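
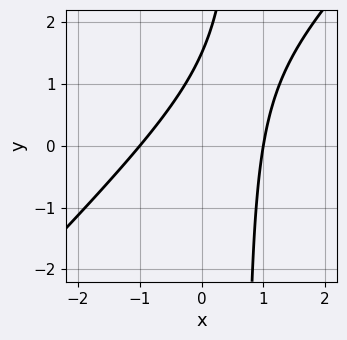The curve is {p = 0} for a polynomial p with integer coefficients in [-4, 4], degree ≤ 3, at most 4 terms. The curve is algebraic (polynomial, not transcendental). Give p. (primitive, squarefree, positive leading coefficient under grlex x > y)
Degree: no degree-1 curve has this shape, so deg p = 2.
From the axis intercepts and sections: the x-axis gridline crossings are at x ∈ {-1, 1}.
Solving for integer coefficients yields p as stated.

3*x^2 - 3*x*y + 2*y - 3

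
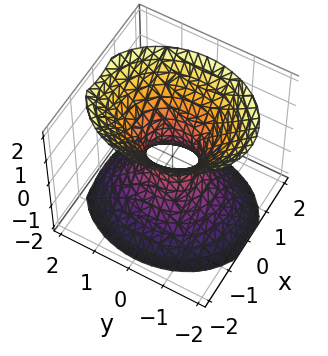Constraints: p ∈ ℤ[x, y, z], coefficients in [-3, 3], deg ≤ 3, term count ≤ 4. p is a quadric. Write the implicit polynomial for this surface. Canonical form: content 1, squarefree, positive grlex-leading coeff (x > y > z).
3*x^2 + 2*y^2 - 2*z^2 - 1

1. The degree is 2 — an hourglass — one-sheet hyperboloid; a quadric.
2. Symmetries: it's symmetric under y → −y, forcing even powers of y; mirror symmetry z ↦ −z ⇒ only even powers of z; the x ↦ −x reflection is a symmetry, so x appears only in even powers.
3. Observable constraints: it misses every integer gridline on the z-axis.
4. Putting this together gives p.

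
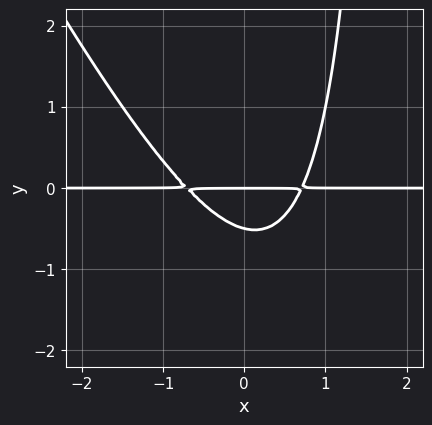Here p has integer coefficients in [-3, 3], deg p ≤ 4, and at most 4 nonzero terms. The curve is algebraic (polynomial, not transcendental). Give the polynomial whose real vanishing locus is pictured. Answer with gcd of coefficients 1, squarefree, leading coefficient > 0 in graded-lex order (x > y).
(a) deg p = 3. The shape is more complex than any degree-2 curve.
(b) Checking where it meets the axes: it meets the y-axis at y = 0 (among the integer gridlines); the visible x-axis segment lies entirely on the curve.
(c) Matching integer coefficients to the picture gives p.

2*x^2*y + x*y^2 - 2*y^2 - y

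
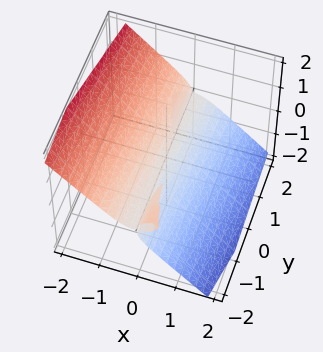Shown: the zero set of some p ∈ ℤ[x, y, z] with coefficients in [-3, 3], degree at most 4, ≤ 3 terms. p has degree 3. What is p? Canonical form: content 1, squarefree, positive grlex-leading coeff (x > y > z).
First, the picture has 2 separate pieces. They look like related sheets of one shape, so recover p as a whole.
Then, the degree is 3 — a generic line meets the surface in up to 3 points.
Then, from the axis intercepts and sections: the visible y-axis segment lies entirely on the surface; one x-axis crossing is at x = 0; one z-axis crossing is at z = 0.
Finally, matching integer coefficients to the picture gives p.

2*x^3 + x*y*z + 2*z^3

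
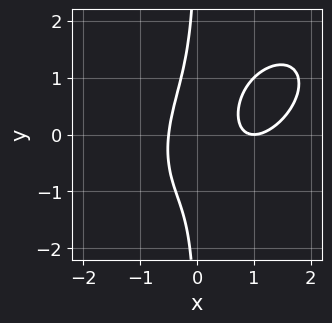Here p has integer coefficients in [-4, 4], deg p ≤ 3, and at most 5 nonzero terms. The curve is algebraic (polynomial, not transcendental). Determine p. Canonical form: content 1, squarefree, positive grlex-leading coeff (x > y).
(a) The degree is 3 — no degree-2 curve has this shape.
(b) From the axis intercepts and sections: the curve avoids every integer y-axis point in the box; it crosses the x-axis at the gridline x = 1.
(c) Solving for integer coefficients yields p as stated.

2*x^3 - 2*x^2*y + 2*x*y^2 - 3*x^2 + 1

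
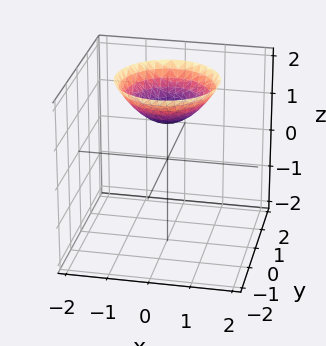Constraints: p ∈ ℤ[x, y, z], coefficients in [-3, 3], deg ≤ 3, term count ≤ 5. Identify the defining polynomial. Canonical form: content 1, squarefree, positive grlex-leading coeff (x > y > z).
First, deg p = 2. A generic line meets the surface in up to 2 points.
Next, symmetries: the z-axis is an axis of rotation, so x and y enter only as x² + y².
Then, observable constraints: the surface avoids every integer y-axis point in the box; one z-axis crossing is at z = 1.
Finally, the integer polynomial consistent with all of this is the stated p.

2*x^2 + 2*y^2 - 3*z + 3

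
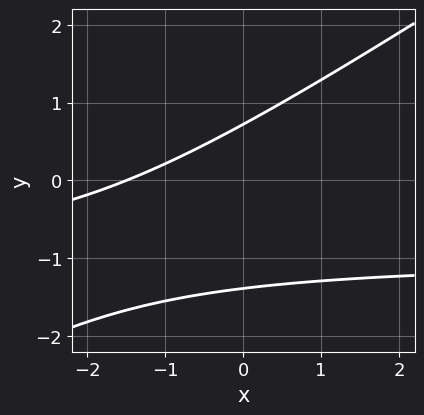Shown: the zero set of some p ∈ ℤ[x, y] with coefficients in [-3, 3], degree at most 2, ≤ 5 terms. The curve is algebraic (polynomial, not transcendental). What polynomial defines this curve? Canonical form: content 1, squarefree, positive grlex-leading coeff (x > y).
First, degree: the shape is more complex than any degree-1 curve, so deg p = 2.
Finally, matching integer coefficients to the picture gives p.

2*x*y - 3*y^2 + 2*x - 2*y + 3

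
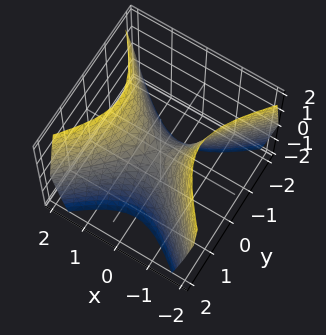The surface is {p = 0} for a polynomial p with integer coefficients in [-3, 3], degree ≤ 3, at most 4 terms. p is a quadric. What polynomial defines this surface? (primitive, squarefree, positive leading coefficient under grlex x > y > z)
deg p = 2. A saddle surface; a quadric.
Symmetries: mirror symmetry y ↦ −y ⇒ only even powers of y; the x ↦ −x reflection is a symmetry, so x appears only in even powers.
From the visible intercepts: one z-axis crossing is at z = 0; it crosses the y-axis at the gridline y = 0; one x-axis crossing is at x = 0.
These observations pin down the coefficients.

3*x^2 - 3*y^2 - 2*z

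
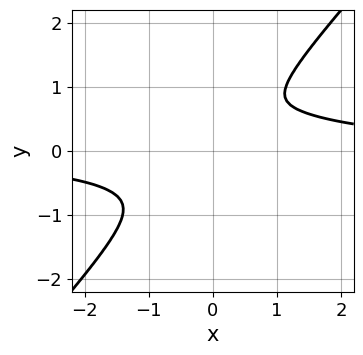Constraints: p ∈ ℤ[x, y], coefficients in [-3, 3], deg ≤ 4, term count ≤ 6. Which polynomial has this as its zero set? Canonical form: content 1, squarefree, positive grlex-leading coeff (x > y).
3*x^3*y + x^2*y^2 - 3*y^4 + x*y^2 - 3*x^2

First, the degree is 4 — the shape is more complex than any degree-3 curve.
Finally, the integer polynomial consistent with all of this is the stated p.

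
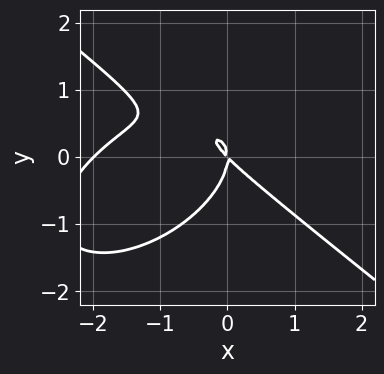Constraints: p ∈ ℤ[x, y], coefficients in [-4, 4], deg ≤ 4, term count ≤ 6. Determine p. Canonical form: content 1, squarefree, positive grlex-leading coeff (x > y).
x^3 + 2*y^3 + 2*x^2 + 2*x*y

(a) deg p = 3.
(b) Reading off the gridlines: one y-axis crossing is at y = 0; the x-axis gridline crossings are at x ∈ {-2, 0}.
(c) Assembling these constraints gives the stated polynomial.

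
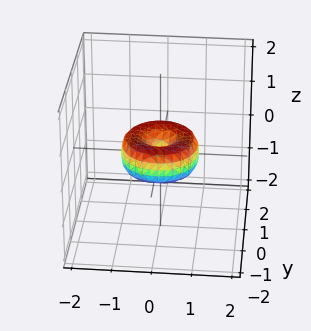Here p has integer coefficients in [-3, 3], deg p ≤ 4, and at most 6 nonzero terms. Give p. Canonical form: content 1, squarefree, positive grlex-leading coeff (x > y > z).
x^4 + 2*x^2*y^2 + y^4 - x^2 - y^2 + z^2

1. Degree: a generic line meets the surface in up to 4 points, so deg p = 4.
2. Symmetries: rotational symmetry about the z-axis ⇒ p depends on x, y only through x² + y².
3. From the visible intercepts: among the integer gridlines, it crosses the y-axis at y ∈ {-1, 0, 1}; a circular section at z = 0 has radius exactly 1; among the integer gridlines, it crosses the x-axis at x ∈ {-1, 0, 1}.
4. Together with the visible shape, these determine p as stated.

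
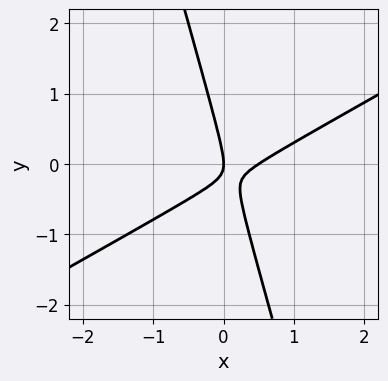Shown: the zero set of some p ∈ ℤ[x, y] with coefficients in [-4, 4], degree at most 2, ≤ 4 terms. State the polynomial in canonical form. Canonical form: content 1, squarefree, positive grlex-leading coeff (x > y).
2*x^2 - 3*x*y - y^2 - x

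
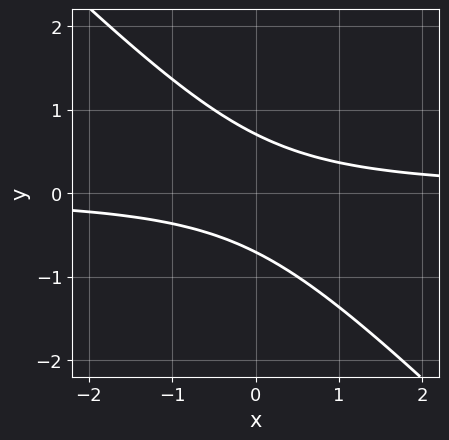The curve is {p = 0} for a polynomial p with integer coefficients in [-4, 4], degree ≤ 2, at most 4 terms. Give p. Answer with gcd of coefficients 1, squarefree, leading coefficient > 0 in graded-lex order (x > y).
First, the degree is 2 — the shape is more complex than any degree-1 curve.
Next, reading off the gridlines: it misses every integer gridline on the x-axis.
Finally, putting this together gives p.

2*x*y + 2*y^2 - 1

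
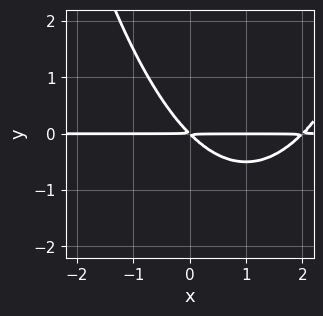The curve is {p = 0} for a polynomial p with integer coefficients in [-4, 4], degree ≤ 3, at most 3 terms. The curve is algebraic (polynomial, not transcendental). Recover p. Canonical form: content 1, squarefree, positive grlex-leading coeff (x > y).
x^2*y - 2*x*y - 2*y^2

(a) Degree: a generic line meets the curve in up to 3 points, so deg p = 3.
(b) Against the integer gridlines: the visible x-axis segment lies entirely on the curve.
(c) These observations pin down the coefficients.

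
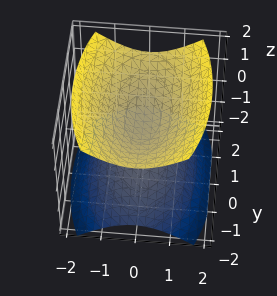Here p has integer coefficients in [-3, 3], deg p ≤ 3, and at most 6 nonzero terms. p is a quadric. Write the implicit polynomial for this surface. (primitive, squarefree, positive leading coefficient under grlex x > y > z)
3*x^2 + y^2 - 3*z^2 + 1

(a) I count 2 distinct pieces.
(b) deg p = 2.
(c) Symmetries: the z ↦ −z reflection is a symmetry, so z appears only in even powers; the y ↦ −y reflection is a symmetry, so y appears only in even powers; it's symmetric under x → −x, forcing even powers of x.
(d) Against the integer gridlines: no x-intercept at any integer in the box; the surface avoids every integer y-axis point in the box.
(e) Matching integer coefficients to the picture gives p.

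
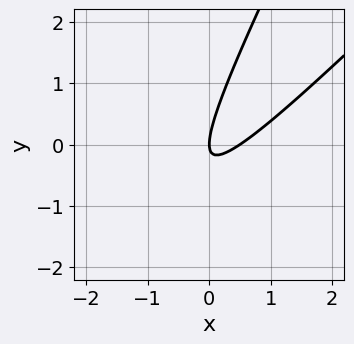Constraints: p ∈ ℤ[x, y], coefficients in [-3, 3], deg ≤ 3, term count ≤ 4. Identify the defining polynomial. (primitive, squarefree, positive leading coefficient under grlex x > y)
2*x^2 - 3*x*y + y^2 - x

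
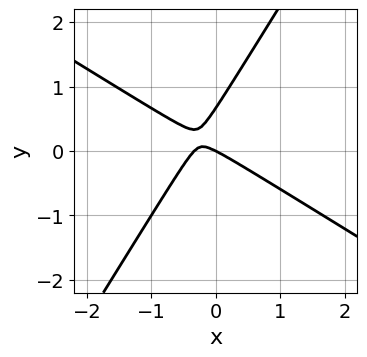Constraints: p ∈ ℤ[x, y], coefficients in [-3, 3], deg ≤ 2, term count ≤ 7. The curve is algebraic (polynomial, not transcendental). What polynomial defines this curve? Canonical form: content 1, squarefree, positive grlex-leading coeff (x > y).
1. deg p = 2. A generic line meets the curve in up to 2 points.
2. Observable constraints: one x-axis crossing is at x = 0; it meets the y-axis at y = 0 (among the integer gridlines).
3. These observations pin down the coefficients.

3*x^2 + 3*x*y - 3*y^2 + x + 2*y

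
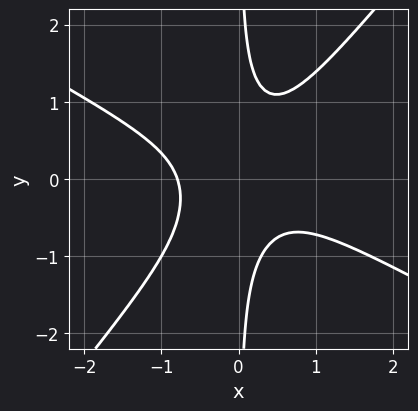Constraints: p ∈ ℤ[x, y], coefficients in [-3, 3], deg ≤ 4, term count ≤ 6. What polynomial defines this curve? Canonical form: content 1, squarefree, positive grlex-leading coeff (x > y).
2*x^3 + 2*x^2*y - 3*x*y^2 + 1

(a) Degree: the shape is more complex than any degree-2 curve, so deg p = 3.
(b) From the visible intercepts: it misses every integer gridline on the y-axis.
(c) Fitting integer coefficients to these (and the overall shape) gives p.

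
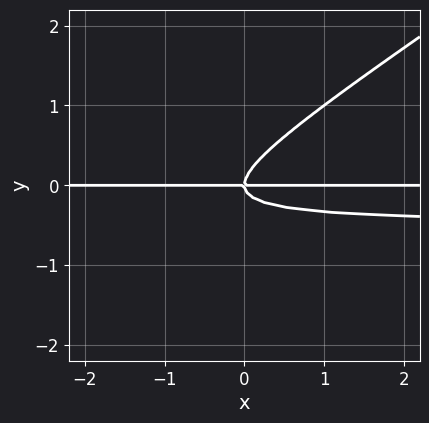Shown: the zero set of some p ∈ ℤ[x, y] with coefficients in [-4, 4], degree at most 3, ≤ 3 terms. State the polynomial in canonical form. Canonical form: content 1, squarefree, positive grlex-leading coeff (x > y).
(a) deg p = 3. No degree-2 curve has this shape.
(b) Reading off the gridlines: every point of the x-axis in the box is on the curve; it meets the y-axis at y = 0 (among the integer gridlines).
(c) Solving for integer coefficients yields p as stated.

2*x*y^2 - 3*y^3 + x*y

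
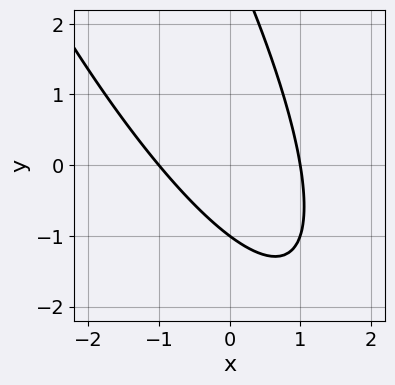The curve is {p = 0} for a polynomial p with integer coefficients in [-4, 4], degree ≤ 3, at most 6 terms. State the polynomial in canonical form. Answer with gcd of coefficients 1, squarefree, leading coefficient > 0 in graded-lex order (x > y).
1. Degree: a generic line meets the curve in up to 2 points, so deg p = 2.
2. Reading off the gridlines: it crosses the y-axis at the gridline y = -1; the x-axis gridline crossings are at x ∈ {-1, 1}.
3. The integer polynomial consistent with all of this is the stated p.

3*x^2 + 3*x*y + y^2 - 2*y - 3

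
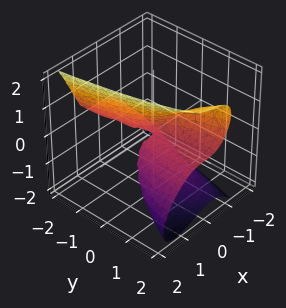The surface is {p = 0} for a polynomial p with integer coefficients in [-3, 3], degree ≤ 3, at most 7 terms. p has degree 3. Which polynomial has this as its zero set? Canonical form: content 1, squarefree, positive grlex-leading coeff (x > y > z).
3*x^3 + 2*x^2*z - 2*z^3 + 2*x*z + 3*y*z

1. The degree is 3 — a generic line meets the surface in up to 3 points.
2. Reading off the gridlines: one z-axis crossing is at z = 0; it crosses the x-axis at the gridline x = 0; every point of the y-axis in the box is on the surface.
3. Matching integer coefficients to the picture gives p.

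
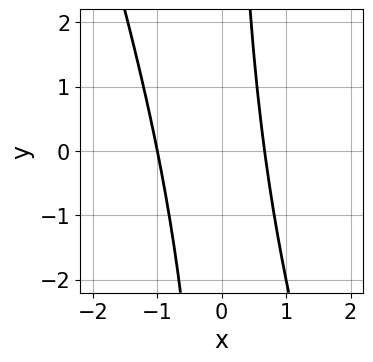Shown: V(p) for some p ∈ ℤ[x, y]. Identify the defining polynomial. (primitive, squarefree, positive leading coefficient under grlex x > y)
1. The degree is 2 — the shape is more complex than any degree-1 curve.
2. Reading off the gridlines: it misses every integer gridline on the y-axis; it crosses the x-axis at the gridline x = -1.
3. Assembling these constraints gives the stated polynomial.

3*x^2 + x*y + x - 2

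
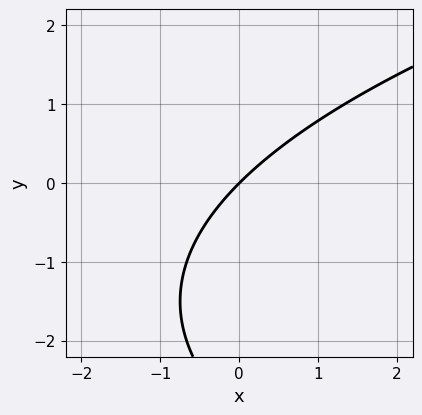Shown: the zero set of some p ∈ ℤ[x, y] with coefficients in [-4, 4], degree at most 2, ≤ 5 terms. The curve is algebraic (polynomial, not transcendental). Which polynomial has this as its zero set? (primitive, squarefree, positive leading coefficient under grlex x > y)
y^2 - 3*x + 3*y

First, deg p = 2.
Next, against the integer gridlines: one y-axis crossing is at y = 0; it crosses the x-axis at the gridline x = 0.
Finally, matching integer coefficients to the picture gives p.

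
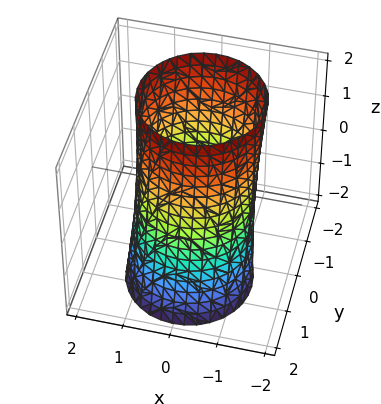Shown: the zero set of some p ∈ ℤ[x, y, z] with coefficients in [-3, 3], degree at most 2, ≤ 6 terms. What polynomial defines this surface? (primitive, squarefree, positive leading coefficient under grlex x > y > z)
deg p = 2. The shape is more complex than any degree-1 surface.
From the axis intercepts and sections: no z-intercept at any integer in the box.
These observations pin down the coefficients.

2*x^2 + 2*y^2 + y*z - 3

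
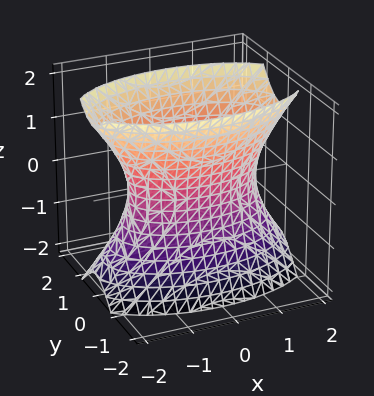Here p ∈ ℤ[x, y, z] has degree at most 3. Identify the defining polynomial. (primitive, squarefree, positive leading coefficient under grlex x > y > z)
1. deg p = 2.
2. Symmetries: the y ↦ −y reflection is a symmetry, so y appears only in even powers; the z ↦ −z reflection is a symmetry, so z appears only in even powers; the x ↦ −x reflection is a symmetry, so x appears only in even powers.
3. Against the integer gridlines: no z-intercept at any integer in the box.
4. The integer polynomial consistent with all of this is the stated p.

x^2 + 3*y^2 - z^2 - 2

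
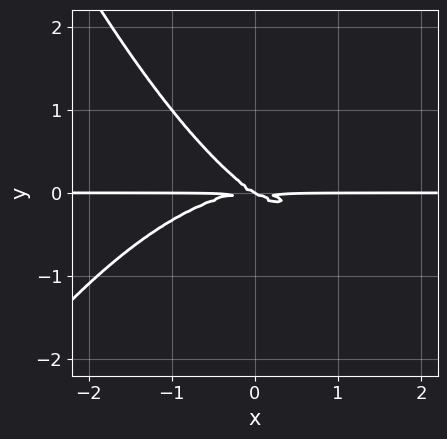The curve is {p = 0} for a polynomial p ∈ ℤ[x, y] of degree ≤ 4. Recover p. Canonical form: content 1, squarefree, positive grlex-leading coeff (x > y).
x^3*y + 2*x*y^2 + 3*y^3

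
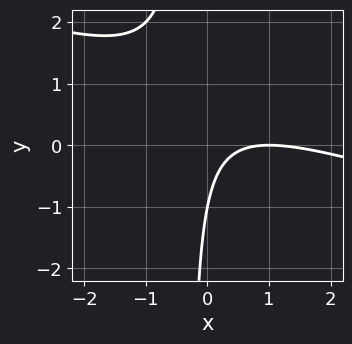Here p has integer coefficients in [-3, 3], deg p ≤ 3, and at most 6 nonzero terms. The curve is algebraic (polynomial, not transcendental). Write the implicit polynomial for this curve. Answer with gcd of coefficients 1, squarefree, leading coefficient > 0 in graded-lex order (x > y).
x^2 + 3*x*y - 2*x + y + 1

1. Degree: a generic line meets the curve in up to 2 points, so deg p = 2.
2. From the axis intercepts and sections: it meets the y-axis at y = -1 (among the integer gridlines); it crosses the x-axis at the gridline x = 1.
3. Putting this together gives p.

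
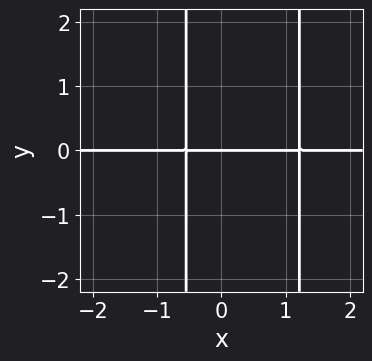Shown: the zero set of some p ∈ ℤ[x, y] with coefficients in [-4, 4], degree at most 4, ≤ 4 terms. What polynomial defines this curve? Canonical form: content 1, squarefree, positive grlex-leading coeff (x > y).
1. Degree: a generic line meets the curve in up to 3 points, so deg p = 3.
2. From the visible intercepts: the visible x-axis segment lies entirely on the curve; it crosses the y-axis at the gridline y = 0.
3. Matching integer coefficients to the picture gives p.

3*x^2*y - 2*x*y - 2*y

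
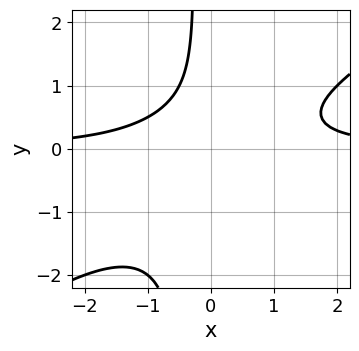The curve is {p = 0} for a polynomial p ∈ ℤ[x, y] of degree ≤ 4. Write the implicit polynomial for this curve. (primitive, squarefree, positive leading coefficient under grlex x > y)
The degree is 3 — a generic line meets the curve in up to 3 points.
Observable constraints: the curve avoids every integer y-axis point in the box; no x-intercept at any integer in the box.
Matching integer coefficients to the picture gives p.

2*x^2*y - 3*x*y^2 - y^2 + y - 2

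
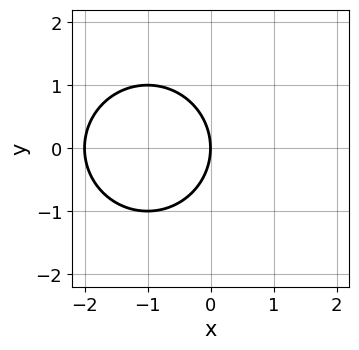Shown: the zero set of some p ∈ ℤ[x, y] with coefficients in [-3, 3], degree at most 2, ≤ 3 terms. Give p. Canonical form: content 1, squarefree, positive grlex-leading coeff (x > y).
(a) deg p = 2.
(b) Symmetries: the y ↦ −y reflection is a symmetry, so y appears only in even powers.
(c) From the axis intercepts and sections: among the integer gridlines, it crosses the x-axis at x ∈ {-2, 0}; it crosses the y-axis at the gridline y = 0.
(d) Assembling these constraints gives the stated polynomial.

x^2 + y^2 + 2*x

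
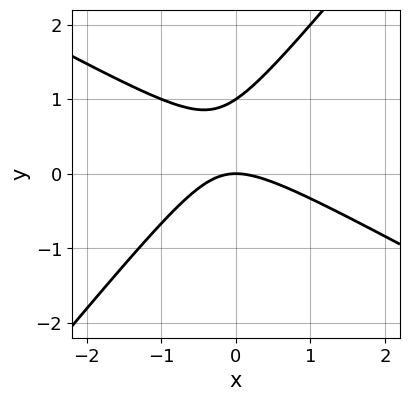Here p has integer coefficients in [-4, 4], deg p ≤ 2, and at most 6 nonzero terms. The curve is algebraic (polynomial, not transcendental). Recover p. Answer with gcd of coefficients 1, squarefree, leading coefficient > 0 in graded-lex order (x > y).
deg p = 2.
From the visible intercepts: one x-axis crossing is at x = 0; among the integer gridlines, it crosses the y-axis at y ∈ {0, 1}.
Assembling these constraints gives the stated polynomial.

2*x^2 + 2*x*y - 3*y^2 + 3*y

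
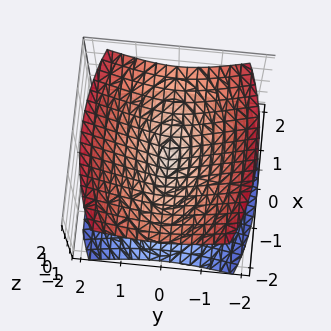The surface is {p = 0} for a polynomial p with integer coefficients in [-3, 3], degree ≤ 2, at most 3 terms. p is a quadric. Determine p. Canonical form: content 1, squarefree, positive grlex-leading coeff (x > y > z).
x^2 + 3*y^2 - 3*z^2

1. There are 2 components. They look like related sheets of one shape, so recover p as a whole.
2. deg p = 2. A double cone through the origin; a quadric.
3. Symmetries: the y ↦ −y reflection is a symmetry, so y appears only in even powers; it's symmetric under z → −z, forcing even powers of z; mirror symmetry x ↦ −x ⇒ only even powers of x.
4. Reading off the gridlines: it meets the y-axis at y = 0 (among the integer gridlines); it meets the z-axis at z = 0 (among the integer gridlines); one x-axis crossing is at x = 0.
5. Together with the visible shape, these determine p as stated.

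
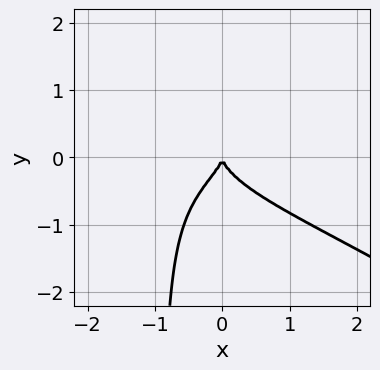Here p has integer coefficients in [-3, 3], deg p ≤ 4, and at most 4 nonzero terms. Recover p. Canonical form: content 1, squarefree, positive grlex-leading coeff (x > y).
(a) Degree: the shape is more complex than any degree-3 curve, so deg p = 4.
(b) From the axis intercepts and sections: it meets the y-axis at y = 0 (among the integer gridlines); it meets the x-axis at x = 0 (among the integer gridlines).
(c) The integer polynomial consistent with all of this is the stated p.

2*x^2*y^2 + 3*x*y^3 + 3*y^3 + 2*x^2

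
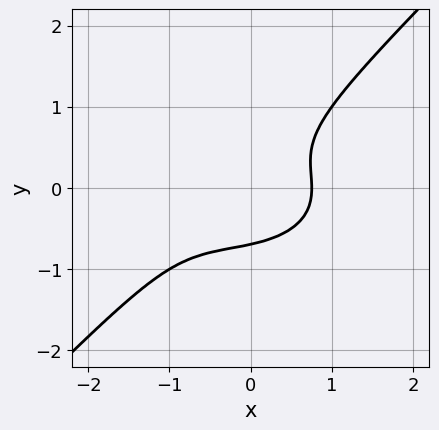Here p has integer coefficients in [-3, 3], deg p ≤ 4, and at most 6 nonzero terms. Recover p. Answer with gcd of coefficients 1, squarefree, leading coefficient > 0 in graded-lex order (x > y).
First, degree: the shape is more complex than any degree-2 curve, so deg p = 3.
Finally, solving for integer coefficients yields p as stated.

x^3 + 2*x*y^2 - 3*y^3 + x^2 - 1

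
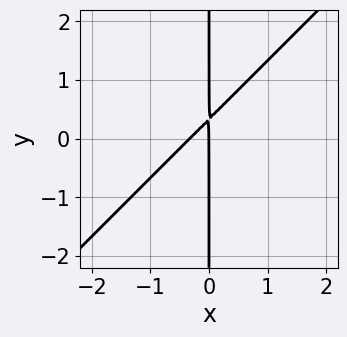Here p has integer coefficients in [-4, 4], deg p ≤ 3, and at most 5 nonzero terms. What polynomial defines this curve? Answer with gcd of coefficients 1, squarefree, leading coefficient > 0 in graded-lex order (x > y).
The degree is 2 — a generic line meets the curve in up to 2 points.
Checking where it meets the axes: it crosses the x-axis at the gridline x = 0; the visible y-axis segment lies entirely on the curve.
Fitting integer coefficients to these (and the overall shape) gives p.

3*x^2 - 3*x*y + x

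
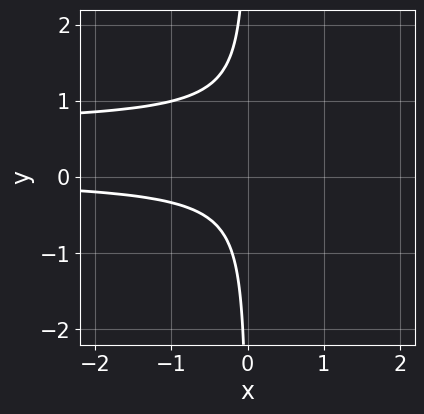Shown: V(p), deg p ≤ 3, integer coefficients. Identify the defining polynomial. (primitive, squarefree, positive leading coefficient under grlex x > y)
First, degree: the shape is more complex than any degree-2 curve, so deg p = 3.
Then, from the axis intercepts and sections: no x-intercept at any integer in the box; it misses every integer gridline on the y-axis.
Finally, these observations pin down the coefficients.

3*x*y^2 - 2*x*y + 1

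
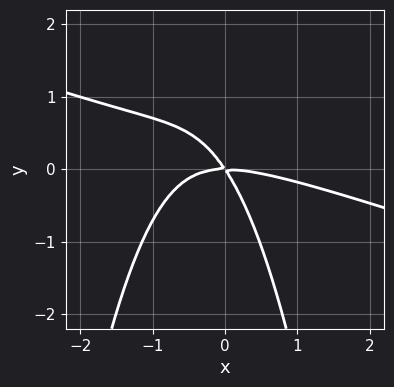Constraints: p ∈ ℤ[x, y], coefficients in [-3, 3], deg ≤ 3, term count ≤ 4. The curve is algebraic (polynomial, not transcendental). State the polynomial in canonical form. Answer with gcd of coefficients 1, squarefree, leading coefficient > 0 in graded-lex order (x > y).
x^3 + 3*x^2*y + 3*x*y + 2*y^2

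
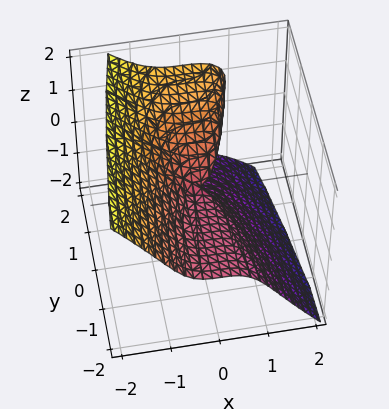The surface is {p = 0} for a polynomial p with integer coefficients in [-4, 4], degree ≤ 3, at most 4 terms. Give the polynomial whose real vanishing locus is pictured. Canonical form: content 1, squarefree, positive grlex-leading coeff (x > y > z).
3*x^3 + 2*z^3 - 2*y*z

(a) deg p = 3. The shape is more complex than any degree-2 surface.
(b) Reading off the gridlines: it meets the z-axis at z = 0 (among the integer gridlines); the visible y-axis segment lies entirely on the surface.
(c) These observations pin down the coefficients.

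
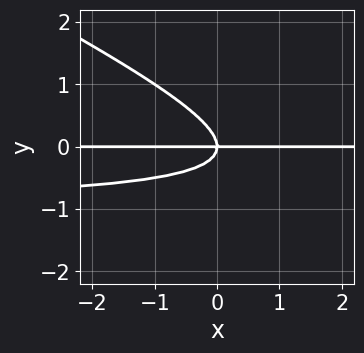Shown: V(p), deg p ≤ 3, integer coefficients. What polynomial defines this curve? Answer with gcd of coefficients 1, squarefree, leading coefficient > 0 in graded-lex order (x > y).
deg p = 3. No degree-2 curve has this shape.
From the visible intercepts: the visible x-axis segment lies entirely on the curve; it crosses the y-axis at the gridline y = 0.
Putting this together gives p.

x*y^2 + 2*y^3 + x*y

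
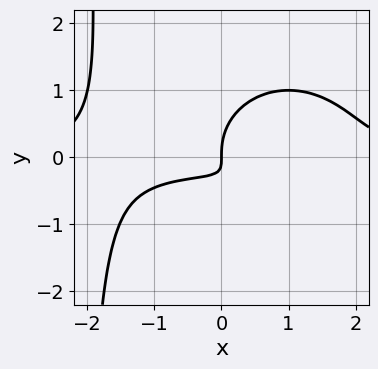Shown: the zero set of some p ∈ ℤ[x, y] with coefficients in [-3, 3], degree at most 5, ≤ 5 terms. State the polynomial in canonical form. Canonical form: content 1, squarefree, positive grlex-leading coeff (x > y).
x^3*y + x*y^3 + 2*y^3 - 3*x*y - x

1. Degree: a generic line meets the curve in up to 4 points, so deg p = 4.
2. From the axis intercepts and sections: it crosses the y-axis at the gridline y = 0; it crosses the x-axis at the gridline x = 0.
3. These observations pin down the coefficients.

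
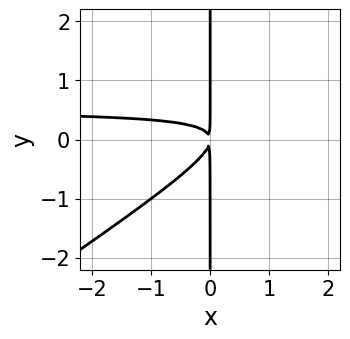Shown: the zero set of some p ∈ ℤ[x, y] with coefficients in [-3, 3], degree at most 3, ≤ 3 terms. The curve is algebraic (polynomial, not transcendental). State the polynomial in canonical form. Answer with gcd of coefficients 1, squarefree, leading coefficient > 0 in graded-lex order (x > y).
2*x^2*y - 3*x*y^2 - x^2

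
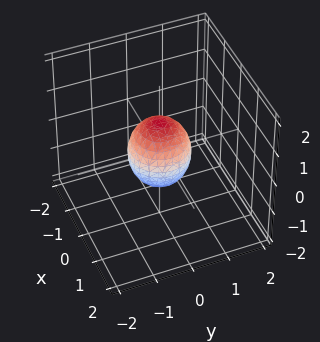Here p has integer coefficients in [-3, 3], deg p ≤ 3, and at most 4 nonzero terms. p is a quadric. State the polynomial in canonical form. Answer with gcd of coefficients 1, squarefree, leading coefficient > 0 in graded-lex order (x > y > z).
3*x^2 + 3*y^2 + 2*z^2 - 2

1. The degree is 2 — a closed, bounded, convex surface; a quadric.
2. Symmetries: the z ↦ −z reflection is a symmetry, so z appears only in even powers; the surface is invariant under rotation about z: p = q(x² + y², z).
3. From the visible intercepts: among the integer gridlines, it crosses the z-axis at z ∈ {-1, 1}; a circular section at z = 0 has radius between 0 and 1.
4. Assembling these constraints gives the stated polynomial.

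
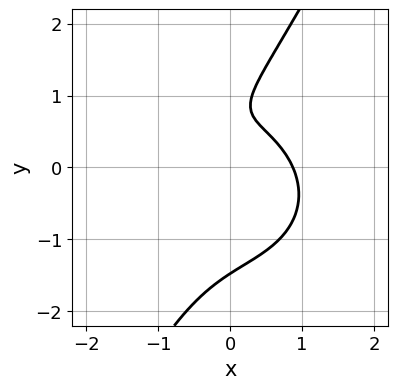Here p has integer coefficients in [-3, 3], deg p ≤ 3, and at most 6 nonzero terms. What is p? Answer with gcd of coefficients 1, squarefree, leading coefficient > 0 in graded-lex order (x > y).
3*x^3 + 3*x*y^2 - 2*y^3 + 3*y - 2

1. Degree: no degree-2 curve has this shape, so deg p = 3.
2. Putting this together gives p.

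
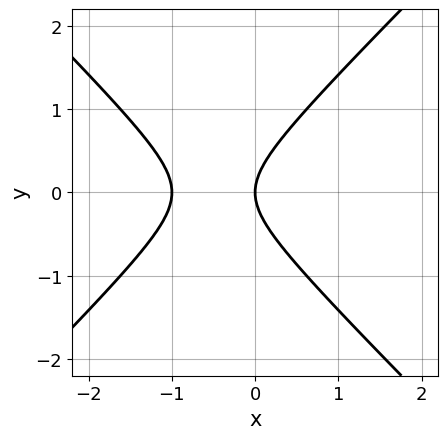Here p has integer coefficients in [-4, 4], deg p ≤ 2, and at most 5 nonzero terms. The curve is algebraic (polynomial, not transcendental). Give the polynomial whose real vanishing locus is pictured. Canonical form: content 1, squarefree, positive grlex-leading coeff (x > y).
x^2 - y^2 + x

First, deg p = 2.
Next, symmetries: the y ↦ −y reflection is a symmetry, so y appears only in even powers.
Then, against the integer gridlines: one y-axis crossing is at y = 0; among the integer gridlines, it crosses the x-axis at x ∈ {-1, 0}.
Finally, matching integer coefficients to the picture gives p.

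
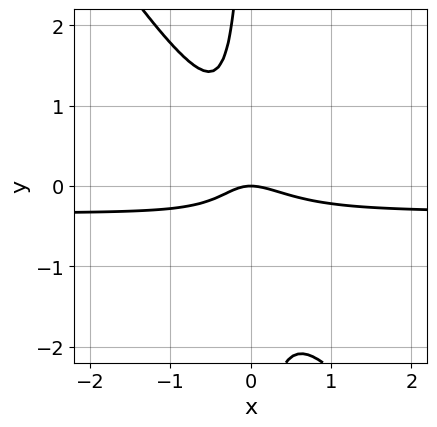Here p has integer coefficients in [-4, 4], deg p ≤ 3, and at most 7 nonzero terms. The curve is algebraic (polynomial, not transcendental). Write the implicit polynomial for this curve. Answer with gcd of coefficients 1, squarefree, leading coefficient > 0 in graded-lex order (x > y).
3*x^2*y + 2*x*y^2 + x^2 + x*y + y

Degree: no degree-2 curve has this shape, so deg p = 3.
Against the integer gridlines: one y-axis crossing is at y = 0; it meets the x-axis at x = 0 (among the integer gridlines).
Matching integer coefficients to the picture gives p.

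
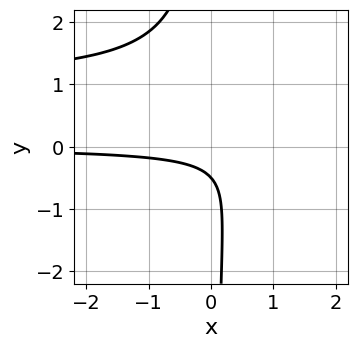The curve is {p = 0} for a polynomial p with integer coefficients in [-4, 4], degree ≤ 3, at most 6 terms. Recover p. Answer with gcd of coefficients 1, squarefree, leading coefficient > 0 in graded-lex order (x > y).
3*x*y^2 - 3*x*y + 2*y + 1

(a) The degree is 3 — a generic line meets the curve in up to 3 points.
(b) Reading off the gridlines: no x-intercept at any integer in the box.
(c) Solving for integer coefficients yields p as stated.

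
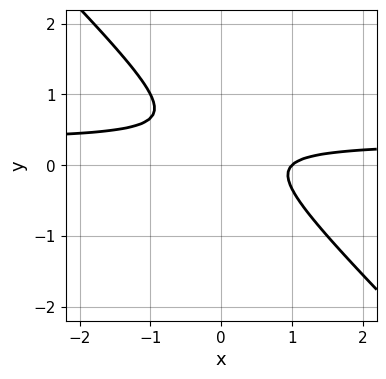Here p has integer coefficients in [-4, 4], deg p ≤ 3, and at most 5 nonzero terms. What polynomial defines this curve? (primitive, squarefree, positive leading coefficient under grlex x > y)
(a) Degree: no degree-1 curve has this shape, so deg p = 2.
(b) Checking where it meets the axes: it misses every integer gridline on the y-axis; it meets the x-axis at x = 1 (among the integer gridlines).
(c) The integer polynomial consistent with all of this is the stated p.

3*x*y + 3*y^2 - x - 2*y + 1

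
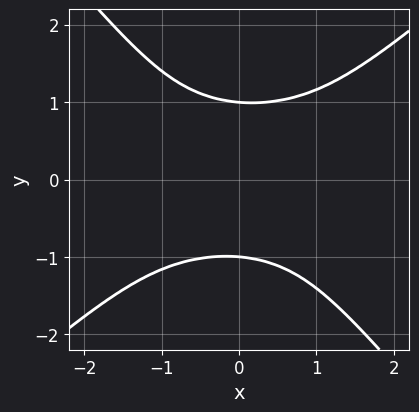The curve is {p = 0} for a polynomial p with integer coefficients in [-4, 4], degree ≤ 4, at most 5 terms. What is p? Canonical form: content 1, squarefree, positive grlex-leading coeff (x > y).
3*x^2*y^2 - x*y^3 - 3*y^4 + 3

1. Degree: a generic line meets the curve in up to 4 points, so deg p = 4.
2. From the axis intercepts and sections: it misses every integer gridline on the x-axis; the y-axis gridline crossings are at y ∈ {-1, 1}.
3. These observations pin down the coefficients.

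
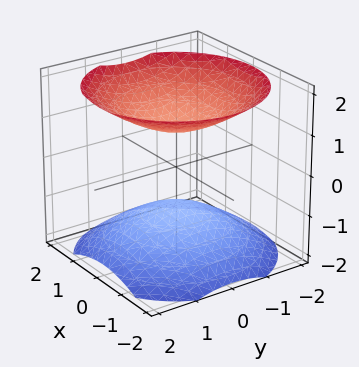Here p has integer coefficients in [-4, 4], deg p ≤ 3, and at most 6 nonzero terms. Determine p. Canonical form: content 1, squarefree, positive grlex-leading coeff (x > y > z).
(a) There are 2 components. Treating them together as one polynomial.
(b) deg p = 2. Two separate bowl-shaped sheets opening away from each other; a quadric.
(c) Symmetries: mirror symmetry z ↦ −z ⇒ only even powers of z; rotational symmetry about the z-axis ⇒ p depends on x, y only through x² + y².
(d) Reading off the gridlines: among the integer gridlines, it crosses the z-axis at z ∈ {-1, 1}; the surface avoids every integer y-axis point in the box; no x-intercept at any integer in the box.
(e) Solving for integer coefficients yields p as stated.

2*x^2 + 2*y^2 - 3*z^2 + 3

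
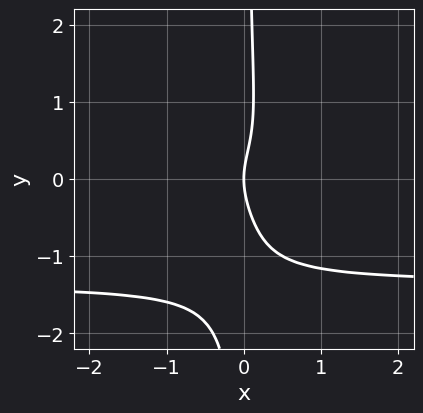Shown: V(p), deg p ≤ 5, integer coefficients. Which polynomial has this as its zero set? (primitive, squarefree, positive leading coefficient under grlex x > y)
3*x*y^3 + 3*x*y^2 - y^2 + 2*x

First, deg p = 4. No degree-3 curve has this shape.
Next, from the axis intercepts and sections: it crosses the x-axis at the gridline x = 0; it meets the y-axis at y = 0 (among the integer gridlines).
Finally, matching integer coefficients to the picture gives p.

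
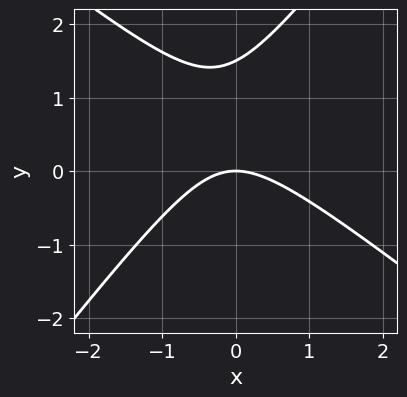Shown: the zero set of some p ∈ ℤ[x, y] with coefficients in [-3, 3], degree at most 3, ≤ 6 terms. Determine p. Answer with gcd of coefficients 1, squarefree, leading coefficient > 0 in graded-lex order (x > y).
2*x^2 + x*y - 2*y^2 + 3*y

First, deg p = 2. The shape is more complex than any degree-1 curve.
Next, from the axis intercepts and sections: it crosses the x-axis at the gridline x = 0; it crosses the y-axis at the gridline y = 0.
Finally, matching integer coefficients to the picture gives p.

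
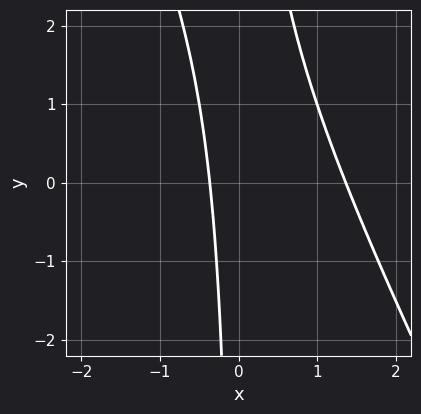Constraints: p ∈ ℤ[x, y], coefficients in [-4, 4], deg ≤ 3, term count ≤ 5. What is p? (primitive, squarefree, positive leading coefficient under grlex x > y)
(a) deg p = 2. No degree-1 curve has this shape.
(b) From the axis intercepts and sections: no y-intercept at any integer in the box.
(c) Together with the visible shape, these determine p as stated.

2*x^2 + x*y - 2*x - 1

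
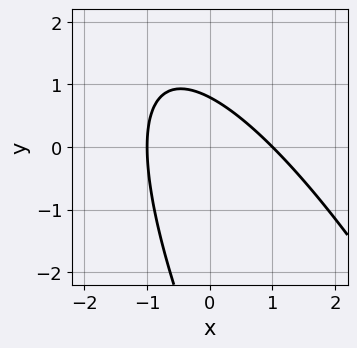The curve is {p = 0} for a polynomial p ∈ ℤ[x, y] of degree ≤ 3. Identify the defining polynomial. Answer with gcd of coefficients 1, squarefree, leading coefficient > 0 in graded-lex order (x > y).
3*x^2 + 3*x*y + y^2 + 3*y - 3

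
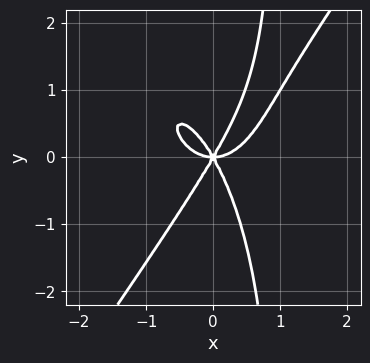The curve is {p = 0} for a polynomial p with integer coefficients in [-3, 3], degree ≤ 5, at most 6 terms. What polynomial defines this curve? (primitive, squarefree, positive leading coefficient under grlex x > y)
3*x^4 - x*y^3 - 3*x^2*y + y^3

First, degree: the shape is more complex than any degree-3 curve, so deg p = 4.
Next, against the integer gridlines: it crosses the x-axis at the gridline x = 0; one y-axis crossing is at y = 0.
Finally, the integer polynomial consistent with all of this is the stated p.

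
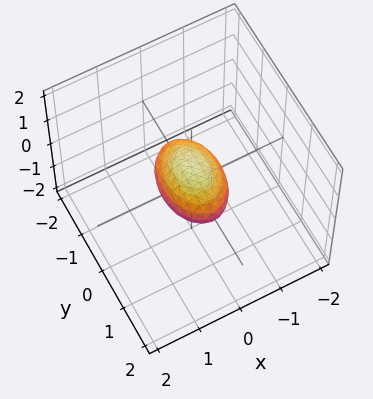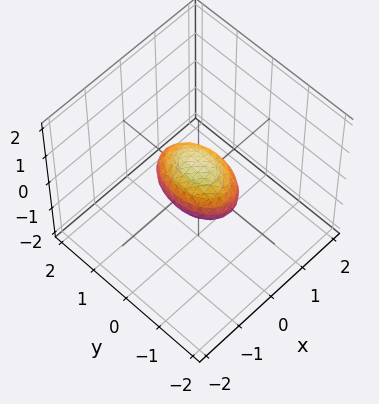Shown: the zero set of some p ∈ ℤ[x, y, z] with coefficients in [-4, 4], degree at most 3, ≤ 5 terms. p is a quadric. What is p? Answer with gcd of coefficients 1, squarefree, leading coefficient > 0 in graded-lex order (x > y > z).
(a) Degree: bounded and convex; a quadric, so deg p = 2.
(b) Symmetries: it's symmetric under x → −x, forcing even powers of x; mirror symmetry y ↦ −y ⇒ only even powers of y; the z ↦ −z reflection is a symmetry, so z appears only in even powers.
(c) Against the integer gridlines: among the integer gridlines, it crosses the y-axis at y ∈ {-1, 1}.
(d) Solving for integer coefficients yields p as stated.

2*x^2 + y^2 + 2*z^2 - 1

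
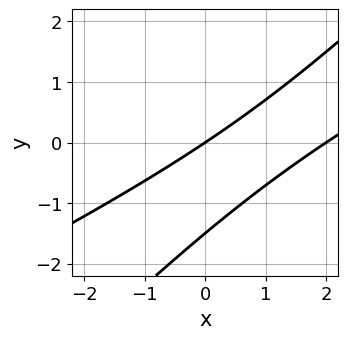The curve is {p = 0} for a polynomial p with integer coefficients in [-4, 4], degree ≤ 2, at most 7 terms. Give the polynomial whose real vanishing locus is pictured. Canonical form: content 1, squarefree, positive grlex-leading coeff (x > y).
x^2 - 3*x*y + 2*y^2 - 2*x + 3*y

First, deg p = 2. A generic line meets the curve in up to 2 points.
Next, against the integer gridlines: one y-axis crossing is at y = 0; among the integer gridlines, it crosses the x-axis at x ∈ {0, 2}.
Finally, together with the visible shape, these determine p as stated.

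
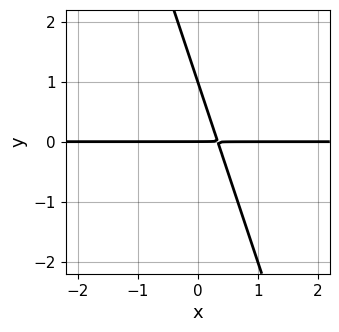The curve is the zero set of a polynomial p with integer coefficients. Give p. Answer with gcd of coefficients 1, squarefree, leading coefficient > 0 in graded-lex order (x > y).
3*x*y + y^2 - y

The degree is 2 — a generic line meets the curve in up to 2 points.
Reading off the gridlines: among the integer gridlines, it crosses the y-axis at y ∈ {0, 1}; every point of the x-axis in the box is on the curve.
These observations pin down the coefficients.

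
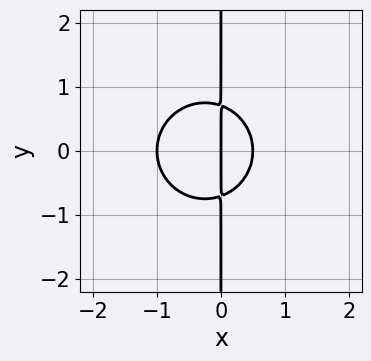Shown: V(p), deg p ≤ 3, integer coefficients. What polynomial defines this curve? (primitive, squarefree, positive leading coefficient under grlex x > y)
2*x^3 + 2*x*y^2 + x^2 - x

(a) The degree is 3 — no degree-2 curve has this shape.
(b) Symmetries: it's symmetric under y → −y, forcing even powers of y.
(c) Observable constraints: the visible y-axis segment lies entirely on the curve; among the integer gridlines, it crosses the x-axis at x ∈ {-1, 0}.
(d) Together with the visible shape, these determine p as stated.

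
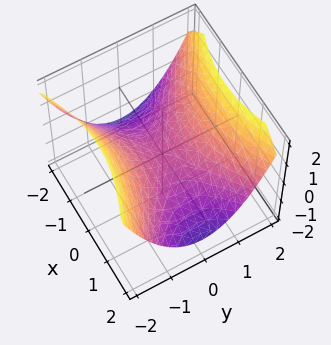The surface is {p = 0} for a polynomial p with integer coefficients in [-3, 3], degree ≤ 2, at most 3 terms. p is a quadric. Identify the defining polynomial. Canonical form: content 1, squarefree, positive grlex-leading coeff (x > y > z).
Degree: a hyperbolic paraboloid; a quadric, so deg p = 2.
Symmetries: it's symmetric under y → −y, forcing even powers of y; mirror symmetry x ↦ −x ⇒ only even powers of x.
Observable constraints: one x-axis crossing is at x = 0; one z-axis crossing is at z = 0; it crosses the y-axis at the gridline y = 0.
The integer polynomial consistent with all of this is the stated p.

x^2 - 2*y^2 + 3*z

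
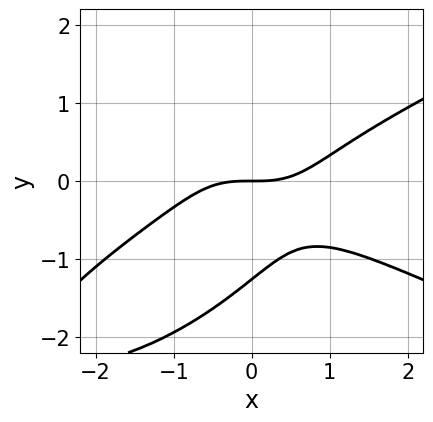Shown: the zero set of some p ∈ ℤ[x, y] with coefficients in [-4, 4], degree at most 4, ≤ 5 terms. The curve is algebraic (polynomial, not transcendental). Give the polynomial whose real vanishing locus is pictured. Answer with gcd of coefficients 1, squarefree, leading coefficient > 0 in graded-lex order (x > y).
y^4 - x^3 + 3*x*y^2 + 2*y

Degree: a generic line meets the curve in up to 4 points, so deg p = 4.
Checking where it meets the axes: it meets the y-axis at y = 0 (among the integer gridlines); it meets the x-axis at x = 0 (among the integer gridlines).
The integer polynomial consistent with all of this is the stated p.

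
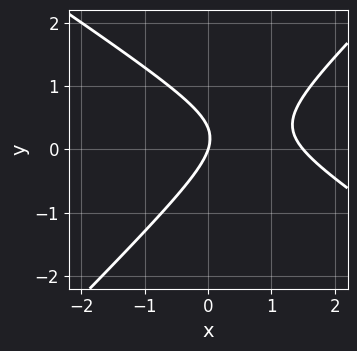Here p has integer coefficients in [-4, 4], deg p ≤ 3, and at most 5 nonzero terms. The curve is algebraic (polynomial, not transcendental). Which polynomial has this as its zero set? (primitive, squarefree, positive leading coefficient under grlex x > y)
2*x^2 + x*y - 3*y^2 - 3*x + y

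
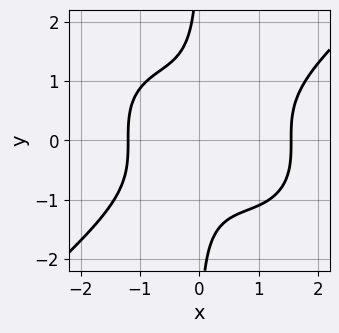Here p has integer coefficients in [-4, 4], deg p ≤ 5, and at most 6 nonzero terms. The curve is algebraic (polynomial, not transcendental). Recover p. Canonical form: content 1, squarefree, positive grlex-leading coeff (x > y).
2*x^4 - 3*x*y^3 - x^3 - 2*x^2 - 3

The degree is 4 — a generic line meets the curve in up to 4 points.
From the axis intercepts and sections: it misses every integer gridline on the y-axis.
These observations pin down the coefficients.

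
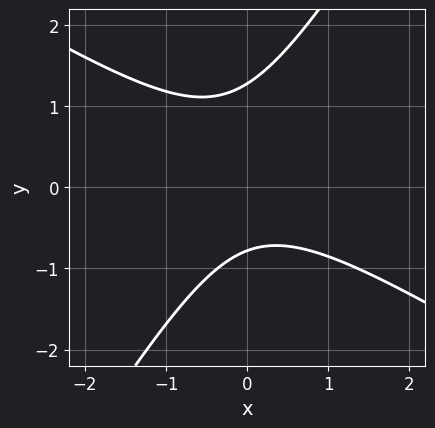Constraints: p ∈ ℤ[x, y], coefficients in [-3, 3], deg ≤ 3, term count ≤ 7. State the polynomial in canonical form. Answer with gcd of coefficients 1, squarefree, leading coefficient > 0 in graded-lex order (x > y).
2*x^2 + 2*x*y - 2*y^2 + y + 2

First, degree: a generic line meets the curve in up to 2 points, so deg p = 2.
Then, checking where it meets the axes: the curve avoids every integer x-axis point in the box.
Finally, putting this together gives p.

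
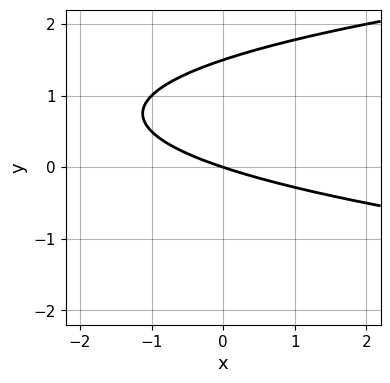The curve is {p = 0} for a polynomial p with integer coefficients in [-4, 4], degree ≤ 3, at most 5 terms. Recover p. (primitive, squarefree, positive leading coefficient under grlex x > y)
2*y^2 - x - 3*y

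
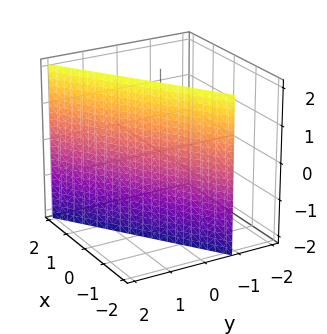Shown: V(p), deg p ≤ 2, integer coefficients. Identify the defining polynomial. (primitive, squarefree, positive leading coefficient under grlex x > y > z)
2*x - 3*y + 2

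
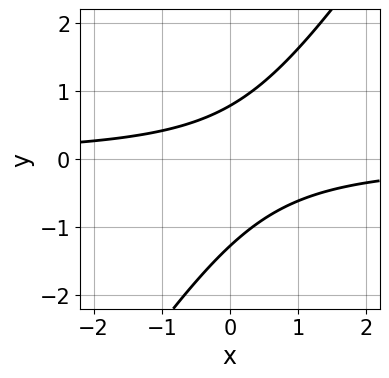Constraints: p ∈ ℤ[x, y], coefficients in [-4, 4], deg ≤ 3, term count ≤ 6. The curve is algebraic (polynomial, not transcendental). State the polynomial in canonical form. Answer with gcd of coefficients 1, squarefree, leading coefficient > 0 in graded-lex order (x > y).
1. The degree is 2 — no degree-1 curve has this shape.
2. From the visible intercepts: no x-intercept at any integer in the box.
3. The integer polynomial consistent with all of this is the stated p.

3*x*y - 2*y^2 - y + 2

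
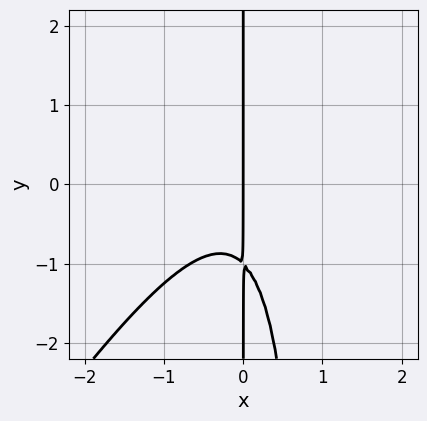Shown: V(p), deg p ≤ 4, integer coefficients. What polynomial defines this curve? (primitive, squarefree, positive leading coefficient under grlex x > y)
Degree: no degree-2 curve has this shape, so deg p = 3.
From the axis intercepts and sections: it crosses the x-axis at the gridline x = 0; the visible y-axis segment lies entirely on the curve.
The integer polynomial consistent with all of this is the stated p.

3*x^3 - 2*x^2*y + 2*x*y + 2*x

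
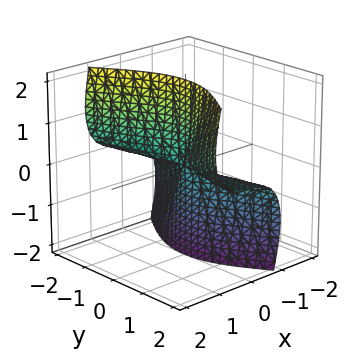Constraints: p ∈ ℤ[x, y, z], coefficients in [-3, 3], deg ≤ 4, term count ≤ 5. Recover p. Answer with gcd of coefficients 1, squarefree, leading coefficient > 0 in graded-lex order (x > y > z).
2*x^3 + 2*x*z^2 - y^2*z

1. deg p = 3. The shape is more complex than any degree-2 surface.
2. Checking where it meets the axes: the visible y-axis segment lies entirely on the surface; it meets the x-axis at x = 0 (among the integer gridlines); the visible z-axis segment lies entirely on the surface.
3. Solving for integer coefficients yields p as stated.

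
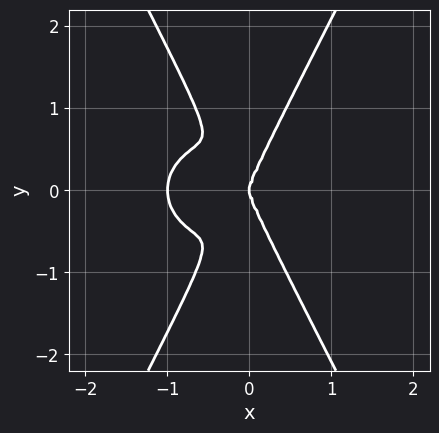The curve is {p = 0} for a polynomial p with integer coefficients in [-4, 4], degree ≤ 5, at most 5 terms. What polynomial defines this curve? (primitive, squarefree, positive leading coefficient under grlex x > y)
(a) deg p = 4. No degree-3 curve has this shape.
(b) Symmetries: it's symmetric under y → −y, forcing even powers of y.
(c) From the visible intercepts: among the integer gridlines, it crosses the x-axis at x ∈ {-1, 0}; it crosses the y-axis at the gridline y = 0.
(d) Matching integer coefficients to the picture gives p.

3*x^4 + 3*x^2*y^2 - y^4 + 3*x^3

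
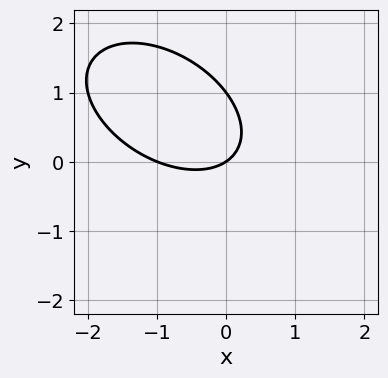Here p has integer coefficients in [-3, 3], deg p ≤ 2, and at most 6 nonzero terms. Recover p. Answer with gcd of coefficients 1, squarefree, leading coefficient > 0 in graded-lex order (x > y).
2*x^2 + 2*x*y + 3*y^2 + 2*x - 3*y

1. The degree is 2 — a generic line meets the curve in up to 2 points.
2. From the visible intercepts: the x-axis gridline crossings are at x ∈ {-1, 0}; among the integer gridlines, it crosses the y-axis at y ∈ {0, 1}.
3. Fitting integer coefficients to these (and the overall shape) gives p.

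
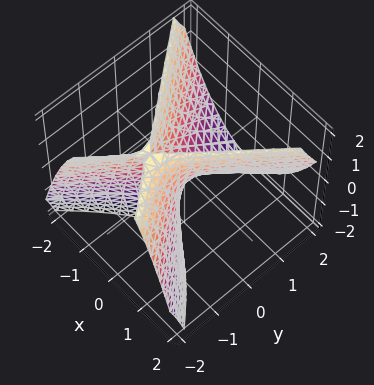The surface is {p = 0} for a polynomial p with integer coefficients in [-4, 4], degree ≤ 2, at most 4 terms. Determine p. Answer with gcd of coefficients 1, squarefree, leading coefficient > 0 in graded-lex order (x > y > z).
3*x^2 - 2*y^2 - 2*y*z - z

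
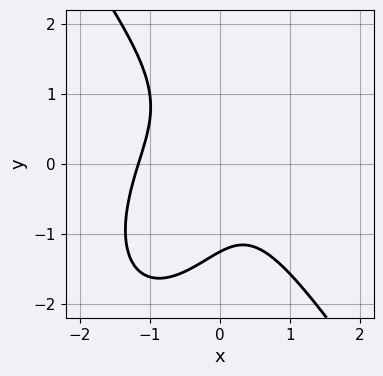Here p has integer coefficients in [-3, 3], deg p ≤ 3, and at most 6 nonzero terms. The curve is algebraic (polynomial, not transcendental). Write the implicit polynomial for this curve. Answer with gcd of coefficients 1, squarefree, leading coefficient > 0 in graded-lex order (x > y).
First, degree: no degree-2 curve has this shape, so deg p = 3.
Finally, putting this together gives p.

3*x^3 + y^3 + 2*x^2 + 2*x*y + 2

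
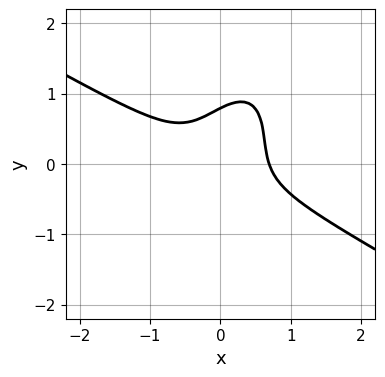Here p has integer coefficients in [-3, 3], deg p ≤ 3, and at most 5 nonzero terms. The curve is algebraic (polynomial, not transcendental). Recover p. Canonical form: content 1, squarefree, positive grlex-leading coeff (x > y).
3*x^3 + 3*x^2*y - 3*x*y^2 + 2*y^3 - 1

First, degree: a generic line meets the curve in up to 3 points, so deg p = 3.
Finally, matching integer coefficients to the picture gives p.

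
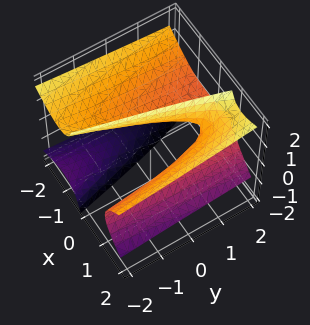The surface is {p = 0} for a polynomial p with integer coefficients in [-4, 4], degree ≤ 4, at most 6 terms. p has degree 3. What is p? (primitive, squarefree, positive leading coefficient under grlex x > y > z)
(a) I count 2 distinct pieces.
(b) Degree: no degree-2 surface has this shape, so deg p = 3.
(c) From the visible intercepts: it crosses the z-axis at the gridline z = 1; no y-intercept at any integer in the box.
(d) Matching integer coefficients to the picture gives p.

x^3 - 2*x*z^2 + y*z + 2*z - 2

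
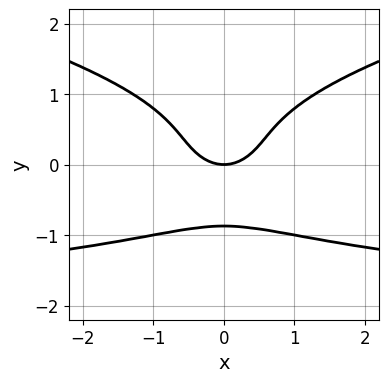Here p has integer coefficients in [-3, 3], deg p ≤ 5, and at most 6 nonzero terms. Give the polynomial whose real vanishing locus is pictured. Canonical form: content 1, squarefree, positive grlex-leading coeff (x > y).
The degree is 4 — the shape is more complex than any degree-3 curve.
Symmetries: mirror symmetry x ↦ −x ⇒ only even powers of x.
Observable constraints: it meets the x-axis at x = 0 (among the integer gridlines); it crosses the y-axis at the gridline y = 0.
Fitting integer coefficients to these (and the overall shape) gives p.

3*y^4 - x^2*y - 2*x^2 + 2*y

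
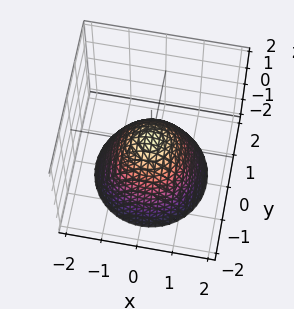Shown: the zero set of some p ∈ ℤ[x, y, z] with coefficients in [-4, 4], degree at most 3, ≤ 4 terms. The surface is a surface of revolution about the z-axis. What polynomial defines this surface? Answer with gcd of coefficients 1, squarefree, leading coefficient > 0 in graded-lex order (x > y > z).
3*x^2 + 3*y^2 + 3*z - 1

1. The degree is 2 — no degree-1 surface has this shape.
2. Symmetries: rotational symmetry about the z-axis ⇒ p depends on x, y only through x² + y².
3. Checking where it meets the axes: a circular section at z = -2 has radius between 1 and 2.
4. These observations pin down the coefficients.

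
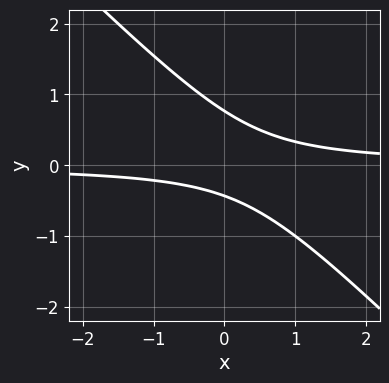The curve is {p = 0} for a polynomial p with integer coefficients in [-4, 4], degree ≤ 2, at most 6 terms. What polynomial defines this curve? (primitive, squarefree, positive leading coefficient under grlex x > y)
1. Degree: the shape is more complex than any degree-1 curve, so deg p = 2.
2. Reading off the gridlines: the curve avoids every integer x-axis point in the box.
3. Solving for integer coefficients yields p as stated.

3*x*y + 3*y^2 - y - 1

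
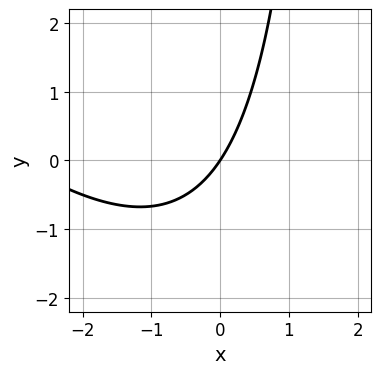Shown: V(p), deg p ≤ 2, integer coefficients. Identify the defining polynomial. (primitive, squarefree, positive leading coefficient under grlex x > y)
1. Degree: a generic line meets the curve in up to 2 points, so deg p = 2.
2. Observable constraints: it meets the y-axis at y = 0 (among the integer gridlines); it crosses the x-axis at the gridline x = 0.
3. Solving for integer coefficients yields p as stated.

x^2 + x*y + 3*x - 2*y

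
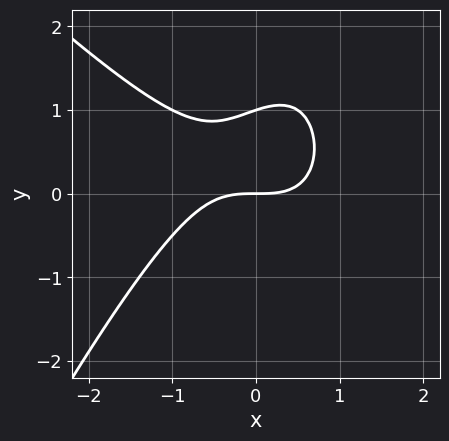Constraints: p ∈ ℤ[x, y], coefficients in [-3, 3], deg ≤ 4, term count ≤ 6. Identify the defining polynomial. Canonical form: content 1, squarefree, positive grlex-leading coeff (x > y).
First, degree: no degree-2 curve has this shape, so deg p = 3.
Then, observable constraints: it meets the x-axis at x = 0 (among the integer gridlines); among the integer gridlines, it crosses the y-axis at y ∈ {0, 1}.
Finally, solving for integer coefficients yields p as stated.

2*x^3 + x^2*y - x*y^2 + 3*y^2 - 3*y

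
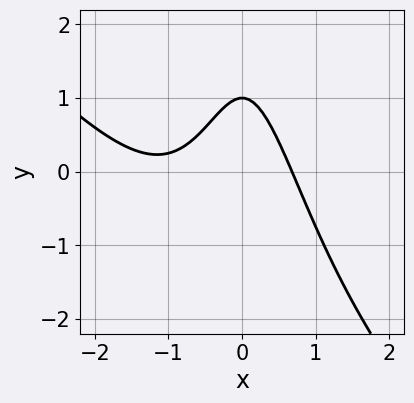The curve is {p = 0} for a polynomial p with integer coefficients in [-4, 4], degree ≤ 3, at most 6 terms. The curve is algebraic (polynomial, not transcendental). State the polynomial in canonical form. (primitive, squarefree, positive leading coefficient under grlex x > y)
2*x^3 + 2*x^2*y + 3*x^2 + 2*y - 2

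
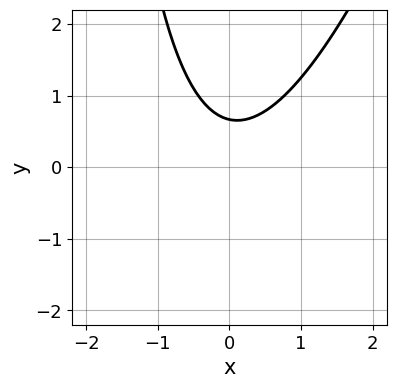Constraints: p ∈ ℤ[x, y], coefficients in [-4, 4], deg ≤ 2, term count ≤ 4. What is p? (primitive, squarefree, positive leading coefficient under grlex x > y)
3*x^2 - x*y - 3*y + 2

deg p = 2. No degree-1 curve has this shape.
Reading off the gridlines: no x-intercept at any integer in the box.
Matching integer coefficients to the picture gives p.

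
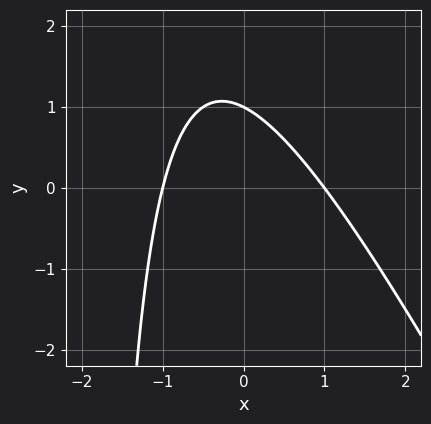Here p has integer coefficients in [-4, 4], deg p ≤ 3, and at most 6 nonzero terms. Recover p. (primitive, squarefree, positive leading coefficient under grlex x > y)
2*x^2 + x*y + 2*y - 2

The degree is 2 — the shape is more complex than any degree-1 curve.
Observable constraints: the x-axis gridline crossings are at x ∈ {-1, 1}; it meets the y-axis at y = 1 (among the integer gridlines).
Fitting integer coefficients to these (and the overall shape) gives p.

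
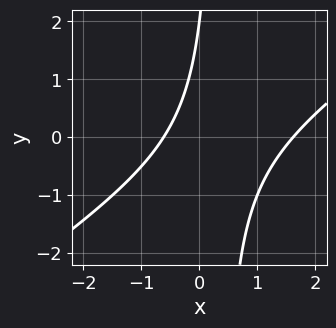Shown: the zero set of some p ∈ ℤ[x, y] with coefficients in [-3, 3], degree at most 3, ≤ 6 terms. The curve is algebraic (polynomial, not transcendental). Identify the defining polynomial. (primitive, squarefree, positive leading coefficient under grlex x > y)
2*x^2 - 3*x*y - 2*x + y - 2

1. deg p = 2.
2. Against the integer gridlines: it meets the y-axis at y = 2 (among the integer gridlines).
3. Together with the visible shape, these determine p as stated.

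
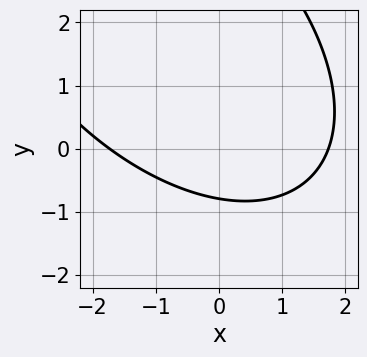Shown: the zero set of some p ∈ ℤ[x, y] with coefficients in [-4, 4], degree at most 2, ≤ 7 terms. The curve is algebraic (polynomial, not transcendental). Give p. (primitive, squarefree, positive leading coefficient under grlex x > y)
x^2 + x*y + y^2 - 3*y - 3

(a) The degree is 2 — a generic line meets the curve in up to 2 points.
(b) Matching integer coefficients to the picture gives p.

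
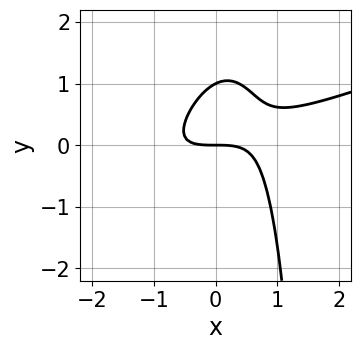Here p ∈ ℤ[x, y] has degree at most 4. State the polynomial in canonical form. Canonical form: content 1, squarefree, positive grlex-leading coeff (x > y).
x^3 - 3*x^2*y + x*y^2 - 2*y^2 + 2*y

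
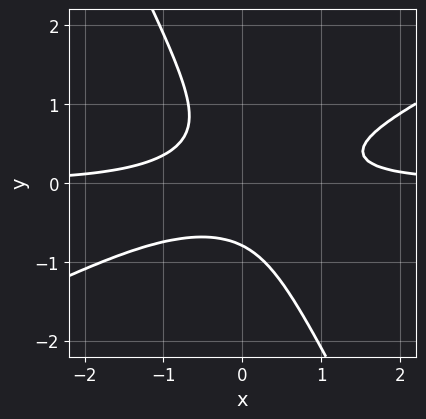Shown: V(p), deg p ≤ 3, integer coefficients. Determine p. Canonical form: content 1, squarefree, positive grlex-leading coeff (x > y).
2*x^2*y - 3*x*y^2 - 2*y^3 - 1

(a) The degree is 3 — no degree-2 curve has this shape.
(b) Checking where it meets the axes: no x-intercept at any integer in the box.
(c) Assembling these constraints gives the stated polynomial.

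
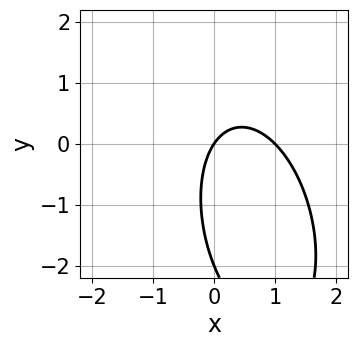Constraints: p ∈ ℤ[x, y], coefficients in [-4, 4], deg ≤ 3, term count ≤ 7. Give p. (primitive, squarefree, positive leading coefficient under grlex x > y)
First, the degree is 2 — the shape is more complex than any degree-1 curve.
Next, against the integer gridlines: the x-axis gridline crossings are at x ∈ {0, 1}; the y-axis gridline crossings are at y ∈ {-2, 0}.
Finally, assembling these constraints gives the stated polynomial.

3*x^2 + x*y + y^2 - 3*x + 2*y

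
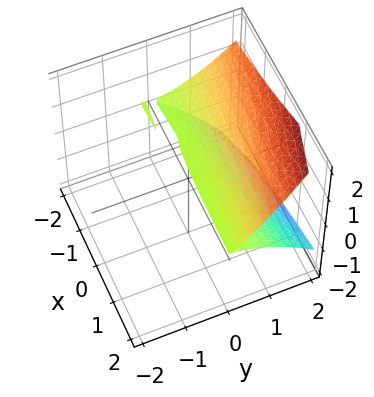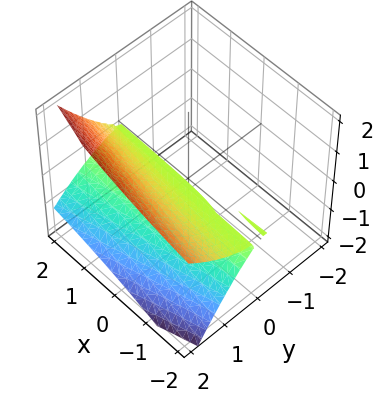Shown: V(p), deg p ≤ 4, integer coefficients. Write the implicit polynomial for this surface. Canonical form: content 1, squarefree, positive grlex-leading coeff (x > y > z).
First, there are 2 components. Treating them together as one polynomial.
Then, deg p = 3. The shape is more complex than any degree-2 surface.
Then, from the axis intercepts and sections: every point of the x-axis in the box is on the surface; it meets the y-axis at y = 0 (among the integer gridlines).
Finally, fitting integer coefficients to these (and the overall shape) gives p.

x*y*z + y^3 - 3*z^2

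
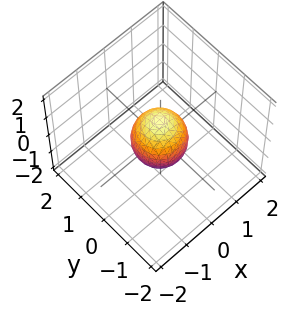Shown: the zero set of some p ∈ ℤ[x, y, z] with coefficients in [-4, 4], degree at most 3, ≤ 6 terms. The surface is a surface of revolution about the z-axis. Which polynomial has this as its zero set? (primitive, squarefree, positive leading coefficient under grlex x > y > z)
3*x^2 + 3*y^2 + 2*z^2 - 2

Degree: the shape is more complex than any degree-1 surface, so deg p = 2.
Symmetry: the z-axis is an axis of rotation, so x and y enter only as x² + y².
From the visible intercepts: among the integer gridlines, it crosses the z-axis at z ∈ {-1, 1}; a circular section at z = 0 has radius between 0 and 1.
Fitting integer coefficients to these (and the overall shape) gives p.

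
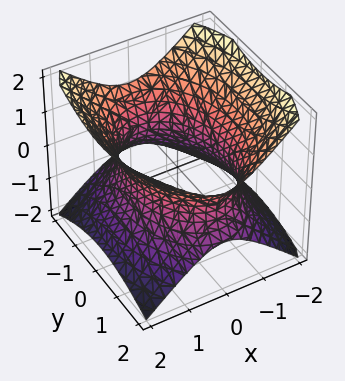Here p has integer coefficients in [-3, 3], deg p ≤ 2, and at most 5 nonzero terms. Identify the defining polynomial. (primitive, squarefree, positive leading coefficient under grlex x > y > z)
2*x^2 + y^2 - 2*z^2 - 3

Degree: one connected sheet with a waist; a quadric, so deg p = 2.
Symmetries: the y ↦ −y reflection is a symmetry, so y appears only in even powers; the z ↦ −z reflection is a symmetry, so z appears only in even powers; the x ↦ −x reflection is a symmetry, so x appears only in even powers.
Checking where it meets the axes: it misses every integer gridline on the z-axis.
Solving for integer coefficients yields p as stated.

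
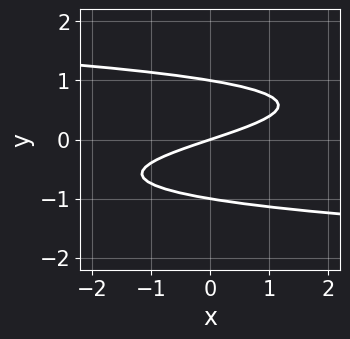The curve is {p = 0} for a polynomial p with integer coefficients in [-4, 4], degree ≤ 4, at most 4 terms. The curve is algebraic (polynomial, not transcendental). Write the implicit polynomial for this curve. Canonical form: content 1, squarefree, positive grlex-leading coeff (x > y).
First, deg p = 3. A generic line meets the curve in up to 3 points.
Then, reading off the gridlines: the y-axis gridline crossings are at y ∈ {-1, 0, 1}; it crosses the x-axis at the gridline x = 0.
Finally, assembling these constraints gives the stated polynomial.

3*y^3 + x - 3*y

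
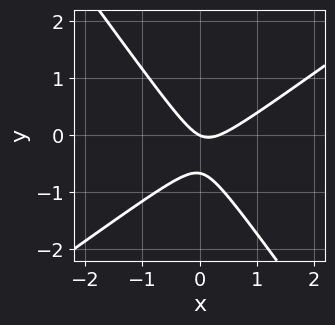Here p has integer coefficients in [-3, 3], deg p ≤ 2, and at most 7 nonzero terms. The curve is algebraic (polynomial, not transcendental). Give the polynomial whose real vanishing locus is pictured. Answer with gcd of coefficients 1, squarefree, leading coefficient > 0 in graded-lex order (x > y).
(a) deg p = 2. No degree-1 curve has this shape.
(b) From the visible intercepts: it crosses the y-axis at the gridline y = 0; one x-axis crossing is at x = 0.
(c) Matching integer coefficients to the picture gives p.

3*x^2 - 2*x*y - 3*y^2 - x - 2*y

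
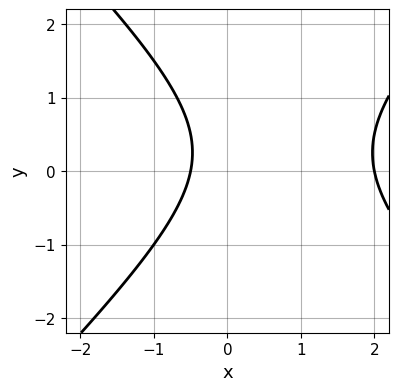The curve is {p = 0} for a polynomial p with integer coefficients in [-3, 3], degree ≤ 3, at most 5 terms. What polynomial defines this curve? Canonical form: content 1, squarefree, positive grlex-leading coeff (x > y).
(a) The degree is 2 — no degree-1 curve has this shape.
(b) Checking where it meets the axes: it misses every integer gridline on the y-axis; it meets the x-axis at x = 2 (among the integer gridlines).
(c) Assembling these constraints gives the stated polynomial.

2*x^2 - 2*y^2 - 3*x + y - 2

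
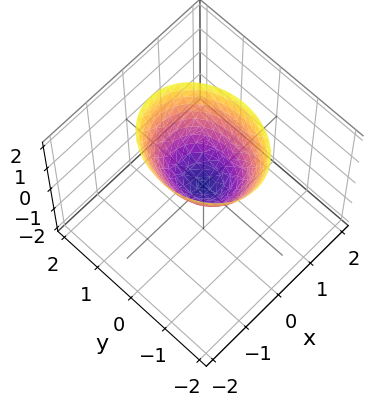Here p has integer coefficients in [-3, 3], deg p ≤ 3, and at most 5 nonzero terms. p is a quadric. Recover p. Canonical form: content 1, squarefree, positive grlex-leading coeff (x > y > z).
3*x^2 + 2*y^2 - 2*z

First, deg p = 2. A single bowl opening along one axis; a quadric.
Then, symmetries: the x ↦ −x reflection is a symmetry, so x appears only in even powers; mirror symmetry y ↦ −y ⇒ only even powers of y.
Next, checking where it meets the axes: it meets the z-axis at z = 0 (among the integer gridlines); it meets the y-axis at y = 0 (among the integer gridlines); it meets the x-axis at x = 0 (among the integer gridlines).
Finally, putting this together gives p.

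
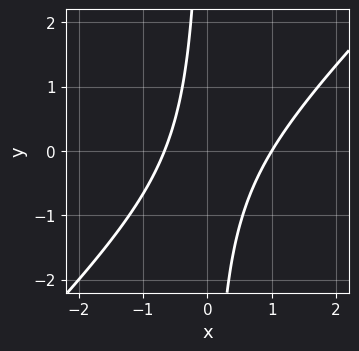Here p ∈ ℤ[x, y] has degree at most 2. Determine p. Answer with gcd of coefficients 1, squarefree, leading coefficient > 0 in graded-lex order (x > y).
deg p = 2.
Against the integer gridlines: one x-axis crossing is at x = 1; no y-intercept at any integer in the box.
Together with the visible shape, these determine p as stated.

3*x^2 - 3*x*y - x - 2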